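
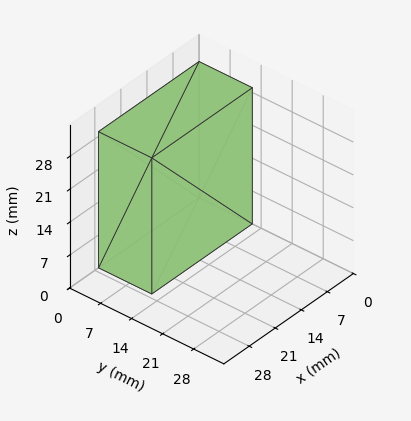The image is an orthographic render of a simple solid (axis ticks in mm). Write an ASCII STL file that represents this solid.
Reading the render: the shape is a rectangular box, roughly 27 × 12 mm footprint and 29 mm tall (dimensions read to the nearest mm from the axis ticks). For the STL, each face is triangulated and given an outward normal.

solid part
  facet normal 0.0000 0.0000 -1.0000
    outer loop
      vertex 27.000 12.000 0.000
      vertex 27.000 0.000 0.000
      vertex 0.000 0.000 0.000
    endloop
  endfacet
  facet normal 0.0000 0.0000 -1.0000
    outer loop
      vertex 0.000 12.000 0.000
      vertex 27.000 12.000 0.000
      vertex 0.000 0.000 0.000
    endloop
  endfacet
  facet normal 0.0000 0.0000 1.0000
    outer loop
      vertex 0.000 0.000 29.000
      vertex 27.000 0.000 29.000
      vertex 27.000 12.000 29.000
    endloop
  endfacet
  facet normal 0.0000 0.0000 1.0000
    outer loop
      vertex 0.000 0.000 29.000
      vertex 27.000 12.000 29.000
      vertex 0.000 12.000 29.000
    endloop
  endfacet
  facet normal 0.0000 -1.0000 0.0000
    outer loop
      vertex 0.000 0.000 0.000
      vertex 27.000 0.000 0.000
      vertex 27.000 0.000 29.000
    endloop
  endfacet
  facet normal 0.0000 -1.0000 0.0000
    outer loop
      vertex 0.000 0.000 0.000
      vertex 27.000 0.000 29.000
      vertex 0.000 0.000 29.000
    endloop
  endfacet
  facet normal 0.0000 1.0000 0.0000
    outer loop
      vertex 27.000 12.000 29.000
      vertex 27.000 12.000 0.000
      vertex 0.000 12.000 0.000
    endloop
  endfacet
  facet normal 0.0000 1.0000 0.0000
    outer loop
      vertex 0.000 12.000 29.000
      vertex 27.000 12.000 29.000
      vertex 0.000 12.000 0.000
    endloop
  endfacet
  facet normal -1.0000 0.0000 0.0000
    outer loop
      vertex 0.000 12.000 29.000
      vertex 0.000 12.000 0.000
      vertex 0.000 0.000 0.000
    endloop
  endfacet
  facet normal -1.0000 0.0000 0.0000
    outer loop
      vertex 0.000 0.000 29.000
      vertex 0.000 12.000 29.000
      vertex 0.000 0.000 0.000
    endloop
  endfacet
  facet normal 1.0000 0.0000 0.0000
    outer loop
      vertex 27.000 0.000 0.000
      vertex 27.000 12.000 0.000
      vertex 27.000 12.000 29.000
    endloop
  endfacet
  facet normal 1.0000 0.0000 0.0000
    outer loop
      vertex 27.000 0.000 0.000
      vertex 27.000 12.000 29.000
      vertex 27.000 0.000 29.000
    endloop
  endfacet
endsolid part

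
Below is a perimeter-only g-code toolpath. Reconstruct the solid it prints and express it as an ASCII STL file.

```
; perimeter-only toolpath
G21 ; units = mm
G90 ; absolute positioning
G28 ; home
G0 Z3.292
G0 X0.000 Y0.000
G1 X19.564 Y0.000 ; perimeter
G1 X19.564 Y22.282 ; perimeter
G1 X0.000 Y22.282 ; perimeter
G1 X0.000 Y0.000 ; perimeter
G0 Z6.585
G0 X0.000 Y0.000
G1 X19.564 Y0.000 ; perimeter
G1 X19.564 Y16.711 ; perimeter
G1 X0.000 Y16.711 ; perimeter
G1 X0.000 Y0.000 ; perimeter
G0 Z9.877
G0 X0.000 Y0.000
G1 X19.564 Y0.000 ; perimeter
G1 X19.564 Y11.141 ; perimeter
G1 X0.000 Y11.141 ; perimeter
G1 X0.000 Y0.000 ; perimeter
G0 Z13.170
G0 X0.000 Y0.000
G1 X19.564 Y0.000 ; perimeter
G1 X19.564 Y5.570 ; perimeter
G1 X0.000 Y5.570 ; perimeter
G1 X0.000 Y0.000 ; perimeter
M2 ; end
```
solid part
  facet normal 0.0000 0.0000 -1.0000
    outer loop
      vertex 19.564 27.852 0.000
      vertex 19.564 0.000 0.000
      vertex 0.000 0.000 0.000
    endloop
  endfacet
  facet normal 0.0000 0.0000 -1.0000
    outer loop
      vertex 0.000 27.852 0.000
      vertex 19.564 27.852 0.000
      vertex 0.000 0.000 0.000
    endloop
  endfacet
  facet normal 0.0000 -1.0000 0.0000
    outer loop
      vertex 0.000 0.000 0.000
      vertex 19.564 0.000 0.000
      vertex 19.564 0.000 16.462
    endloop
  endfacet
  facet normal 0.0000 -1.0000 0.0000
    outer loop
      vertex 0.000 0.000 0.000
      vertex 19.564 0.000 16.462
      vertex 0.000 0.000 16.462
    endloop
  endfacet
  facet normal 0.0000 0.5088 0.8609
    outer loop
      vertex 0.000 0.000 16.462
      vertex 19.564 0.000 16.462
      vertex 19.564 27.852 0.000
    endloop
  endfacet
  facet normal 0.0000 0.5088 0.8609
    outer loop
      vertex 0.000 0.000 16.462
      vertex 19.564 27.852 0.000
      vertex 0.000 27.852 0.000
    endloop
  endfacet
  facet normal -1.0000 0.0000 0.0000
    outer loop
      vertex 0.000 0.000 16.462
      vertex 0.000 27.852 0.000
      vertex 0.000 0.000 0.000
    endloop
  endfacet
  facet normal 1.0000 0.0000 0.0000
    outer loop
      vertex 19.564 0.000 0.000
      vertex 19.564 27.852 0.000
      vertex 19.564 0.000 16.462
    endloop
  endfacet
endsolid part

The G0 Z moves step by Δz≈3.292 mm. The G1 loops shrink linearly with z, so the solid tapers from its base footprint up to z≈16.5. Closing with a flat bottom cap and the tapered top and triangulating gives 8 facets — a wedge (ramp): 19.6 × 27.9 mm base, rising to 16.5 mm along the y=0 edge and sloping linearly to z=0 at y=27.9.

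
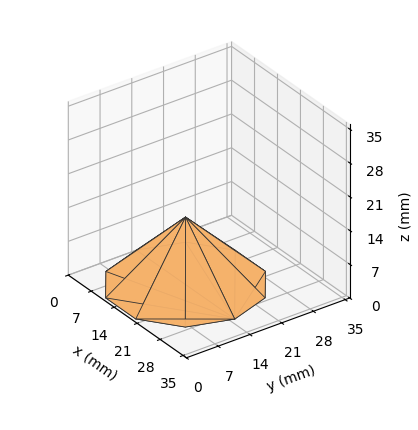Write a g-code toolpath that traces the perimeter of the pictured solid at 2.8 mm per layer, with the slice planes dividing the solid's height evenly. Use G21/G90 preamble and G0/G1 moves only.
Reading the render: the shape is a regular 10-sided pyramid, base circumscribed radius ≈ 15 mm, apex at z ≈ 14 mm (dimensions read to the nearest mm from the axis ticks). For the g-code, the solid's height is divided into equal slices at the stated Δz and each level perimeter traced with G1 moves after a G0 lift.

; perimeter-only toolpath
G21 ; units = mm
G90 ; absolute positioning
G28 ; home
; layer 1
G0 Z2.8
G0 X27.0 Y15.0
G1 X24.7 Y22.0
G1 X18.7 Y26.4
G1 X11.3 Y26.4
G1 X5.3 Y22.0
G1 X3.0 Y15.0
G1 X5.3 Y8.0
G1 X11.3 Y3.6
G1 X18.7 Y3.6
G1 X24.7 Y8.0
G1 X27.0 Y15.0
; layer 2
G0 Z5.6
G0 X24.0 Y15.0
G1 X22.3 Y20.3
G1 X17.8 Y23.6
G1 X12.2 Y23.6
G1 X7.7 Y20.3
G1 X6.0 Y15.0
G1 X7.7 Y9.7
G1 X12.2 Y6.4
G1 X17.8 Y6.4
G1 X22.3 Y9.7
G1 X24.0 Y15.0
; layer 3
G0 Z8.4
G0 X21.0 Y15.0
G1 X19.8 Y18.5
G1 X16.8 Y20.7
G1 X13.2 Y20.7
G1 X10.2 Y18.5
G1 X9.0 Y15.0
G1 X10.2 Y11.5
G1 X13.2 Y9.3
G1 X16.8 Y9.3
G1 X19.8 Y11.5
G1 X21.0 Y15.0
; layer 4
G0 Z11.2
G0 X18.0 Y15.0
G1 X17.4 Y16.8
G1 X15.9 Y17.9
G1 X14.1 Y17.9
G1 X12.6 Y16.8
G1 X12.0 Y15.0
G1 X12.6 Y13.2
G1 X14.1 Y12.1
G1 X15.9 Y12.1
G1 X17.4 Y13.2
G1 X18.0 Y15.0
M2 ; end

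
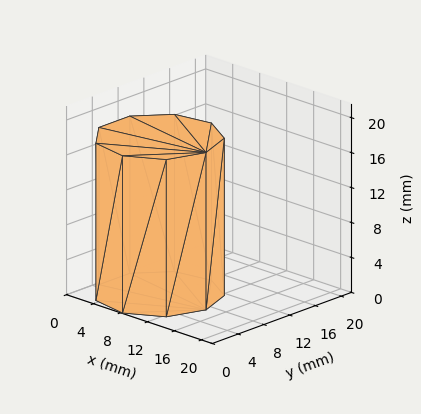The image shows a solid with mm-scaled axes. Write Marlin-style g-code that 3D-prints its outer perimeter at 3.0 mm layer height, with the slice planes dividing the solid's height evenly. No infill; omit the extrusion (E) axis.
Reading the render: the shape is a regular 9-sided prism (a cylinder approximated with 9 flat sides), circumscribed radius ≈ 7 mm, height ≈ 18 mm (dimensions read to the nearest mm from the axis ticks). For the g-code, the solid's height is divided into equal slices at the stated Δz and each level perimeter traced with G1 moves after a G0 lift.

; perimeter-only toolpath
G21 ; units = mm
G90 ; absolute positioning
G28 ; home
; layer 1
G0 Z3.0
G0 X14.0 Y7.0
G1 X12.4 Y11.5
G1 X8.2 Y13.9
G1 X3.5 Y13.1
G1 X0.4 Y9.4
G1 X0.4 Y4.6
G1 X3.5 Y0.9
G1 X8.2 Y0.1
G1 X12.4 Y2.5
G1 X14.0 Y7.0
; layer 2
G0 Z6.0
G0 X14.0 Y7.0
G1 X12.4 Y11.5
G1 X8.2 Y13.9
G1 X3.5 Y13.1
G1 X0.4 Y9.4
G1 X0.4 Y4.6
G1 X3.5 Y0.9
G1 X8.2 Y0.1
G1 X12.4 Y2.5
G1 X14.0 Y7.0
; layer 3
G0 Z9.0
G0 X14.0 Y7.0
G1 X12.4 Y11.5
G1 X8.2 Y13.9
G1 X3.5 Y13.1
G1 X0.4 Y9.4
G1 X0.4 Y4.6
G1 X3.5 Y0.9
G1 X8.2 Y0.1
G1 X12.4 Y2.5
G1 X14.0 Y7.0
; layer 4
G0 Z12.0
G0 X14.0 Y7.0
G1 X12.4 Y11.5
G1 X8.2 Y13.9
G1 X3.5 Y13.1
G1 X0.4 Y9.4
G1 X0.4 Y4.6
G1 X3.5 Y0.9
G1 X8.2 Y0.1
G1 X12.4 Y2.5
G1 X14.0 Y7.0
; layer 5
G0 Z15.0
G0 X14.0 Y7.0
G1 X12.4 Y11.5
G1 X8.2 Y13.9
G1 X3.5 Y13.1
G1 X0.4 Y9.4
G1 X0.4 Y4.6
G1 X3.5 Y0.9
G1 X8.2 Y0.1
G1 X12.4 Y2.5
G1 X14.0 Y7.0
; layer 6
G0 Z18.0
G0 X14.0 Y7.0
G1 X12.4 Y11.5
G1 X8.2 Y13.9
G1 X3.5 Y13.1
G1 X0.4 Y9.4
G1 X0.4 Y4.6
G1 X3.5 Y0.9
G1 X8.2 Y0.1
G1 X12.4 Y2.5
G1 X14.0 Y7.0
M2 ; end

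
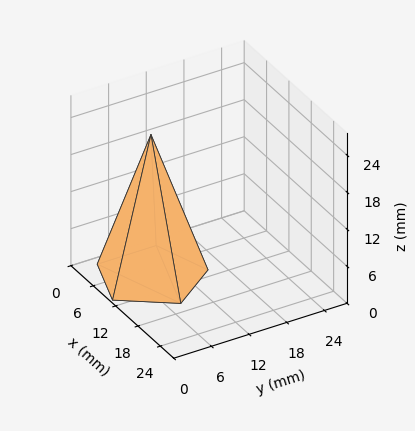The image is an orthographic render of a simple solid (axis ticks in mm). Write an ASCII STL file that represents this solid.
Reading the render: the shape is a regular 5-sided pyramid, base circumscribed radius ≈ 8 mm, apex at z ≈ 23 mm (dimensions read to the nearest mm from the axis ticks). For the STL, each face is triangulated and given an outward normal.

solid part
  facet normal 0.0000 0.0000 -1.0000
    outer loop
      vertex 1.5 12.7 0.0
      vertex 10.5 15.6 0.0
      vertex 16.0 8.0 0.0
    endloop
  endfacet
  facet normal 0.0000 0.0000 -1.0000
    outer loop
      vertex 1.5 3.3 0.0
      vertex 1.5 12.7 0.0
      vertex 16.0 8.0 0.0
    endloop
  endfacet
  facet normal 0.0000 0.0000 -1.0000
    outer loop
      vertex 10.5 0.4 0.0
      vertex 1.5 3.3 0.0
      vertex 16.0 8.0 0.0
    endloop
  endfacet
  facet normal 0.7798 0.5643 0.2712
    outer loop
      vertex 16.0 8.0 0.0
      vertex 10.5 15.6 0.0
      vertex 8.0 8.0 23.0
    endloop
  endfacet
  facet normal -0.2952 0.9163 0.2707
    outer loop
      vertex 10.5 15.6 0.0
      vertex 1.5 12.7 0.0
      vertex 8.0 8.0 23.0
    endloop
  endfacet
  facet normal -0.9623 0.0000 0.2720
    outer loop
      vertex 1.5 12.7 0.0
      vertex 1.5 3.3 0.0
      vertex 8.0 8.0 23.0
    endloop
  endfacet
  facet normal -0.2952 -0.9163 0.2707
    outer loop
      vertex 1.5 3.3 0.0
      vertex 10.5 0.4 0.0
      vertex 8.0 8.0 23.0
    endloop
  endfacet
  facet normal 0.7798 -0.5643 0.2712
    outer loop
      vertex 10.5 0.4 0.0
      vertex 16.0 8.0 0.0
      vertex 8.0 8.0 23.0
    endloop
  endfacet
endsolid part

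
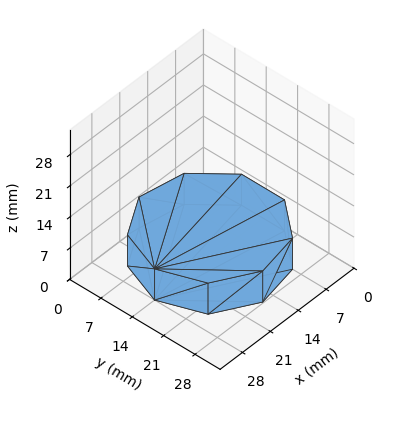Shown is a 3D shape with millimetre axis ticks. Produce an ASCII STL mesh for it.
Reading the render: the shape is a regular 9-sided prism (a cylinder approximated with 9 flat sides), circumscribed radius ≈ 14 mm, height ≈ 7 mm (dimensions read to the nearest mm from the axis ticks). For the STL, each face is triangulated and given an outward normal.

solid part
  facet normal 0.0000 0.0000 -1.0000
    outer loop
      vertex 16.4 27.8 0.0
      vertex 24.7 23.0 0.0
      vertex 28.0 14.0 0.0
    endloop
  endfacet
  facet normal 0.0000 0.0000 -1.0000
    outer loop
      vertex 7.0 26.1 0.0
      vertex 16.4 27.8 0.0
      vertex 28.0 14.0 0.0
    endloop
  endfacet
  facet normal 0.0000 0.0000 -1.0000
    outer loop
      vertex 0.8 18.8 0.0
      vertex 7.0 26.1 0.0
      vertex 28.0 14.0 0.0
    endloop
  endfacet
  facet normal 0.0000 0.0000 -1.0000
    outer loop
      vertex 0.8 9.2 0.0
      vertex 0.8 18.8 0.0
      vertex 28.0 14.0 0.0
    endloop
  endfacet
  facet normal 0.0000 0.0000 -1.0000
    outer loop
      vertex 7.0 1.9 0.0
      vertex 0.8 9.2 0.0
      vertex 28.0 14.0 0.0
    endloop
  endfacet
  facet normal 0.0000 0.0000 -1.0000
    outer loop
      vertex 16.4 0.2 0.0
      vertex 7.0 1.9 0.0
      vertex 28.0 14.0 0.0
    endloop
  endfacet
  facet normal 0.0000 0.0000 -1.0000
    outer loop
      vertex 24.7 5.0 0.0
      vertex 16.4 0.2 0.0
      vertex 28.0 14.0 0.0
    endloop
  endfacet
  facet normal 0.0000 0.0000 1.0000
    outer loop
      vertex 28.0 14.0 7.0
      vertex 24.7 23.0 7.0
      vertex 16.4 27.8 7.0
    endloop
  endfacet
  facet normal 0.0000 0.0000 1.0000
    outer loop
      vertex 28.0 14.0 7.0
      vertex 16.4 27.8 7.0
      vertex 7.0 26.1 7.0
    endloop
  endfacet
  facet normal 0.0000 0.0000 1.0000
    outer loop
      vertex 28.0 14.0 7.0
      vertex 7.0 26.1 7.0
      vertex 0.8 18.8 7.0
    endloop
  endfacet
  facet normal 0.0000 0.0000 1.0000
    outer loop
      vertex 28.0 14.0 7.0
      vertex 0.8 18.8 7.0
      vertex 0.8 9.2 7.0
    endloop
  endfacet
  facet normal 0.0000 0.0000 1.0000
    outer loop
      vertex 28.0 14.0 7.0
      vertex 0.8 9.2 7.0
      vertex 7.0 1.9 7.0
    endloop
  endfacet
  facet normal 0.0000 0.0000 1.0000
    outer loop
      vertex 28.0 14.0 7.0
      vertex 7.0 1.9 7.0
      vertex 16.4 0.2 7.0
    endloop
  endfacet
  facet normal 0.0000 0.0000 1.0000
    outer loop
      vertex 28.0 14.0 7.0
      vertex 16.4 0.2 7.0
      vertex 24.7 5.0 7.0
    endloop
  endfacet
  facet normal 0.9389 0.3443 0.0000
    outer loop
      vertex 28.0 14.0 0.0
      vertex 24.7 23.0 0.0
      vertex 24.7 23.0 7.0
    endloop
  endfacet
  facet normal 0.9389 0.3443 0.0000
    outer loop
      vertex 28.0 14.0 0.0
      vertex 24.7 23.0 7.0
      vertex 28.0 14.0 7.0
    endloop
  endfacet
  facet normal 0.5006 0.8657 0.0000
    outer loop
      vertex 24.7 23.0 0.0
      vertex 16.4 27.8 0.0
      vertex 16.4 27.8 7.0
    endloop
  endfacet
  facet normal 0.5006 0.8657 0.0000
    outer loop
      vertex 24.7 23.0 0.0
      vertex 16.4 27.8 7.0
      vertex 24.7 23.0 7.0
    endloop
  endfacet
  facet normal -0.1780 0.9840 0.0000
    outer loop
      vertex 16.4 27.8 0.0
      vertex 7.0 26.1 0.0
      vertex 7.0 26.1 7.0
    endloop
  endfacet
  facet normal -0.1780 0.9840 0.0000
    outer loop
      vertex 16.4 27.8 0.0
      vertex 7.0 26.1 7.0
      vertex 16.4 27.8 7.0
    endloop
  endfacet
  facet normal -0.7622 0.6473 0.0000
    outer loop
      vertex 7.0 26.1 0.0
      vertex 0.8 18.8 0.0
      vertex 0.8 18.8 7.0
    endloop
  endfacet
  facet normal -0.7622 0.6473 0.0000
    outer loop
      vertex 7.0 26.1 0.0
      vertex 0.8 18.8 7.0
      vertex 7.0 26.1 7.0
    endloop
  endfacet
  facet normal -1.0000 0.0000 0.0000
    outer loop
      vertex 0.8 18.8 0.0
      vertex 0.8 9.2 0.0
      vertex 0.8 9.2 7.0
    endloop
  endfacet
  facet normal -1.0000 0.0000 0.0000
    outer loop
      vertex 0.8 18.8 0.0
      vertex 0.8 9.2 7.0
      vertex 0.8 18.8 7.0
    endloop
  endfacet
  facet normal -0.7622 -0.6473 0.0000
    outer loop
      vertex 0.8 9.2 0.0
      vertex 7.0 1.9 0.0
      vertex 7.0 1.9 7.0
    endloop
  endfacet
  facet normal -0.7622 -0.6473 0.0000
    outer loop
      vertex 0.8 9.2 0.0
      vertex 7.0 1.9 7.0
      vertex 0.8 9.2 7.0
    endloop
  endfacet
  facet normal -0.1780 -0.9840 0.0000
    outer loop
      vertex 7.0 1.9 0.0
      vertex 16.4 0.2 0.0
      vertex 16.4 0.2 7.0
    endloop
  endfacet
  facet normal -0.1780 -0.9840 0.0000
    outer loop
      vertex 7.0 1.9 0.0
      vertex 16.4 0.2 7.0
      vertex 7.0 1.9 7.0
    endloop
  endfacet
  facet normal 0.5006 -0.8657 0.0000
    outer loop
      vertex 16.4 0.2 0.0
      vertex 24.7 5.0 0.0
      vertex 24.7 5.0 7.0
    endloop
  endfacet
  facet normal 0.5006 -0.8657 0.0000
    outer loop
      vertex 16.4 0.2 0.0
      vertex 24.7 5.0 7.0
      vertex 16.4 0.2 7.0
    endloop
  endfacet
  facet normal 0.9389 -0.3443 0.0000
    outer loop
      vertex 24.7 5.0 0.0
      vertex 28.0 14.0 0.0
      vertex 28.0 14.0 7.0
    endloop
  endfacet
  facet normal 0.9389 -0.3443 0.0000
    outer loop
      vertex 24.7 5.0 0.0
      vertex 28.0 14.0 7.0
      vertex 24.7 5.0 7.0
    endloop
  endfacet
endsolid part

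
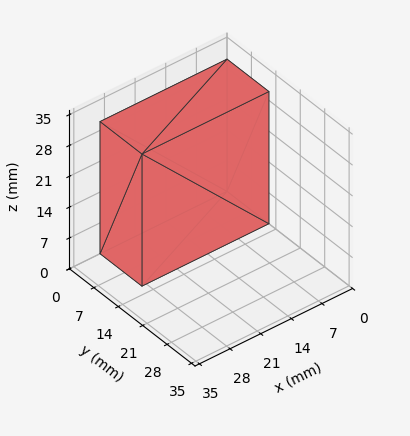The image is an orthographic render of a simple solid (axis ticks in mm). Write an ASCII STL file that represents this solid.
Reading the render: the shape is a rectangular box, roughly 29 × 12 mm footprint and 30 mm tall (dimensions read to the nearest mm from the axis ticks). For the STL, each face is triangulated and given an outward normal.

solid part
  facet normal 0.0000 0.0000 -1.0000
    outer loop
      vertex 29.0 12.0 0.0
      vertex 29.0 0.0 0.0
      vertex 0.0 0.0 0.0
    endloop
  endfacet
  facet normal 0.0000 0.0000 -1.0000
    outer loop
      vertex 0.0 12.0 0.0
      vertex 29.0 12.0 0.0
      vertex 0.0 0.0 0.0
    endloop
  endfacet
  facet normal 0.0000 0.0000 1.0000
    outer loop
      vertex 0.0 0.0 30.0
      vertex 29.0 0.0 30.0
      vertex 29.0 12.0 30.0
    endloop
  endfacet
  facet normal 0.0000 0.0000 1.0000
    outer loop
      vertex 0.0 0.0 30.0
      vertex 29.0 12.0 30.0
      vertex 0.0 12.0 30.0
    endloop
  endfacet
  facet normal 0.0000 -1.0000 0.0000
    outer loop
      vertex 0.0 0.0 0.0
      vertex 29.0 0.0 0.0
      vertex 29.0 0.0 30.0
    endloop
  endfacet
  facet normal 0.0000 -1.0000 0.0000
    outer loop
      vertex 0.0 0.0 0.0
      vertex 29.0 0.0 30.0
      vertex 0.0 0.0 30.0
    endloop
  endfacet
  facet normal 0.0000 1.0000 0.0000
    outer loop
      vertex 29.0 12.0 30.0
      vertex 29.0 12.0 0.0
      vertex 0.0 12.0 0.0
    endloop
  endfacet
  facet normal 0.0000 1.0000 0.0000
    outer loop
      vertex 0.0 12.0 30.0
      vertex 29.0 12.0 30.0
      vertex 0.0 12.0 0.0
    endloop
  endfacet
  facet normal -1.0000 0.0000 0.0000
    outer loop
      vertex 0.0 12.0 30.0
      vertex 0.0 12.0 0.0
      vertex 0.0 0.0 0.0
    endloop
  endfacet
  facet normal -1.0000 0.0000 0.0000
    outer loop
      vertex 0.0 0.0 30.0
      vertex 0.0 12.0 30.0
      vertex 0.0 0.0 0.0
    endloop
  endfacet
  facet normal 1.0000 0.0000 0.0000
    outer loop
      vertex 29.0 0.0 0.0
      vertex 29.0 12.0 0.0
      vertex 29.0 12.0 30.0
    endloop
  endfacet
  facet normal 1.0000 0.0000 0.0000
    outer loop
      vertex 29.0 0.0 0.0
      vertex 29.0 12.0 30.0
      vertex 29.0 0.0 30.0
    endloop
  endfacet
endsolid part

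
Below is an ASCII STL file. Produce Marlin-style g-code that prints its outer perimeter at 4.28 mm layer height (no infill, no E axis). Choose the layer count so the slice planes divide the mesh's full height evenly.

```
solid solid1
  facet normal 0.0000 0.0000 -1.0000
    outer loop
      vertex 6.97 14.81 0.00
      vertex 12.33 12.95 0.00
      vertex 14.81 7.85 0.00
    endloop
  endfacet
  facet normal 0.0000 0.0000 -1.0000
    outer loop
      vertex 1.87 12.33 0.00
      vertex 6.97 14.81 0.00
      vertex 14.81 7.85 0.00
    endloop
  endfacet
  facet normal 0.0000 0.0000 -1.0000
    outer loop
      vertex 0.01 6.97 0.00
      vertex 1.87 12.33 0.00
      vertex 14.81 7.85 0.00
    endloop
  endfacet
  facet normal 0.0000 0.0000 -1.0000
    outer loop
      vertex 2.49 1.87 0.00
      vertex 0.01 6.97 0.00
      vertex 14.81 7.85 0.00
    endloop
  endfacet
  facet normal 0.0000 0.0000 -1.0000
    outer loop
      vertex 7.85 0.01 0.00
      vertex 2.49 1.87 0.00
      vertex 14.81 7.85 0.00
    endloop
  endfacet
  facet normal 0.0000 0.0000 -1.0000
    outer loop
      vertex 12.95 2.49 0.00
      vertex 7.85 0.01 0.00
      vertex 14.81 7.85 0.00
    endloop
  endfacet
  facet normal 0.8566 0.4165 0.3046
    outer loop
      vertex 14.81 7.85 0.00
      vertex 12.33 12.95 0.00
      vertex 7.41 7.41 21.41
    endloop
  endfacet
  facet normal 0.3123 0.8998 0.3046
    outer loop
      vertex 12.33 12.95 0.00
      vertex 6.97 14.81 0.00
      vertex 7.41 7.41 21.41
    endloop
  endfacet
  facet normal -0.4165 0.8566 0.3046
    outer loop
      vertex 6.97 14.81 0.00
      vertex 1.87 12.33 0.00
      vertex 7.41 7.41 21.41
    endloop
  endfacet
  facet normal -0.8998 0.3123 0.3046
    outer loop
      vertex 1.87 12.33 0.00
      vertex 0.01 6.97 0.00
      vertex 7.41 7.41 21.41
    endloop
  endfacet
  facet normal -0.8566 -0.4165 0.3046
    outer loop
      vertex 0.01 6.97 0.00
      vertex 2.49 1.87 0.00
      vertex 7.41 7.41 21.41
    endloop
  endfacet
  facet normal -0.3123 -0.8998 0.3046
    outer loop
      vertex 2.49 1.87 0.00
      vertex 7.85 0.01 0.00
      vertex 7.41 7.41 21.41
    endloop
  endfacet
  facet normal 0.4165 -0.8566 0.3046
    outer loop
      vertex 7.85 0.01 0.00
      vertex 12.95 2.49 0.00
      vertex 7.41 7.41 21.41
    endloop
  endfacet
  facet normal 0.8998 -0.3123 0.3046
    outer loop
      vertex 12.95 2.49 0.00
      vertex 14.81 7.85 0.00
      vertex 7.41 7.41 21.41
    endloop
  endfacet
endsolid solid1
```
; perimeter-only toolpath
G21 ; units = mm
G90 ; absolute positioning
G28 ; home
; layer 1
G0 Z4.28
G0 X13.33 Y7.76
G1 X11.35 Y11.84
G1 X7.06 Y13.33
G1 X2.98 Y11.35
G1 X1.49 Y7.06
G1 X3.47 Y2.98
G1 X7.76 Y1.49
G1 X11.84 Y3.47
G1 X13.33 Y7.76
; layer 2
G0 Z8.56
G0 X11.85 Y7.67
G1 X10.36 Y10.73
G1 X7.15 Y11.85
G1 X4.09 Y10.36
G1 X2.97 Y7.15
G1 X4.46 Y4.09
G1 X7.67 Y2.97
G1 X10.73 Y4.46
G1 X11.85 Y7.67
; layer 3
G0 Z12.85
G0 X10.37 Y7.59
G1 X9.38 Y9.63
G1 X7.23 Y10.37
G1 X5.19 Y9.38
G1 X4.45 Y7.23
G1 X5.44 Y5.19
G1 X7.59 Y4.45
G1 X9.63 Y5.44
G1 X10.37 Y7.59
; layer 4
G0 Z17.13
G0 X8.89 Y7.50
G1 X8.39 Y8.52
G1 X7.32 Y8.89
G1 X6.30 Y8.39
G1 X5.93 Y7.32
G1 X6.43 Y6.30
G1 X7.50 Y5.93
G1 X8.52 Y6.43
G1 X8.89 Y7.50
M2 ; end

The solid is a regular 8-sided pyramid, base circumscribed radius ≈ 7.41 mm, apex at z ≈ 21.4 mm. Slicing at Δz = 4.28 mm — 5 equal slices spanning the solid's height, so layer i sits at z = i·h/5 — gives 4 non-empty perimeters. Each is a 8-segment closed polygon; G0 lifts to the layer z and rapids to the start vertex, then G1 traces the edges. The cross-section shrinks linearly with z (the slice at the apex is degenerate and omitted).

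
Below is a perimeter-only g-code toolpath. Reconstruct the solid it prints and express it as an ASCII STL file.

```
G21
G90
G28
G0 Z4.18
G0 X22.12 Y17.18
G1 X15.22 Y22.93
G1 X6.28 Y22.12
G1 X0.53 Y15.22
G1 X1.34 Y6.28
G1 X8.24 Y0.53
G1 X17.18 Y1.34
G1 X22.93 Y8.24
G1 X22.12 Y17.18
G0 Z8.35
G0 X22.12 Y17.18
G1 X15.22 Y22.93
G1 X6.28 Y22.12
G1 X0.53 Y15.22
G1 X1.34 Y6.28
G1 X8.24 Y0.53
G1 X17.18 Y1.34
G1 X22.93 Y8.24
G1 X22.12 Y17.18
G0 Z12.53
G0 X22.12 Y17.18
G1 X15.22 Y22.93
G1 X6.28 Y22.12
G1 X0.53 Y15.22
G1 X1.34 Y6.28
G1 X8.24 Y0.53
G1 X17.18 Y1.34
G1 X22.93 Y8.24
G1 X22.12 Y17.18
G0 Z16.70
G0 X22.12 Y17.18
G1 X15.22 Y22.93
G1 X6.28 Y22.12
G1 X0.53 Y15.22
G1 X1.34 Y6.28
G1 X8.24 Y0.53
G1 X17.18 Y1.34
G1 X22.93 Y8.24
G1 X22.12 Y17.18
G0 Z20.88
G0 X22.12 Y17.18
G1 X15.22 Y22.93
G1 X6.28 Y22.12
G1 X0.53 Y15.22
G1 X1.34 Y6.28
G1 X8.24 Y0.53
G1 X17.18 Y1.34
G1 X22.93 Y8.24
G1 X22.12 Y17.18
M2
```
solid part
  facet normal 0.0000 0.0000 -1.0000
    outer loop
      vertex 6.28 22.12 0.00
      vertex 15.22 22.93 0.00
      vertex 22.12 17.18 0.00
    endloop
  endfacet
  facet normal 0.0000 0.0000 -1.0000
    outer loop
      vertex 0.53 15.22 0.00
      vertex 6.28 22.12 0.00
      vertex 22.12 17.18 0.00
    endloop
  endfacet
  facet normal 0.0000 0.0000 -1.0000
    outer loop
      vertex 1.34 6.28 0.00
      vertex 0.53 15.22 0.00
      vertex 22.12 17.18 0.00
    endloop
  endfacet
  facet normal 0.0000 0.0000 -1.0000
    outer loop
      vertex 8.24 0.53 0.00
      vertex 1.34 6.28 0.00
      vertex 22.12 17.18 0.00
    endloop
  endfacet
  facet normal 0.0000 0.0000 -1.0000
    outer loop
      vertex 17.18 1.34 0.00
      vertex 8.24 0.53 0.00
      vertex 22.12 17.18 0.00
    endloop
  endfacet
  facet normal 0.0000 0.0000 -1.0000
    outer loop
      vertex 22.93 8.24 0.00
      vertex 17.18 1.34 0.00
      vertex 22.12 17.18 0.00
    endloop
  endfacet
  facet normal 0.0000 0.0000 1.0000
    outer loop
      vertex 22.12 17.18 20.88
      vertex 15.22 22.93 20.88
      vertex 6.28 22.12 20.88
    endloop
  endfacet
  facet normal 0.0000 0.0000 1.0000
    outer loop
      vertex 22.12 17.18 20.88
      vertex 6.28 22.12 20.88
      vertex 0.53 15.22 20.88
    endloop
  endfacet
  facet normal 0.0000 0.0000 1.0000
    outer loop
      vertex 22.12 17.18 20.88
      vertex 0.53 15.22 20.88
      vertex 1.34 6.28 20.88
    endloop
  endfacet
  facet normal 0.0000 0.0000 1.0000
    outer loop
      vertex 22.12 17.18 20.88
      vertex 1.34 6.28 20.88
      vertex 8.24 0.53 20.88
    endloop
  endfacet
  facet normal 0.0000 0.0000 1.0000
    outer loop
      vertex 22.12 17.18 20.88
      vertex 8.24 0.53 20.88
      vertex 17.18 1.34 20.88
    endloop
  endfacet
  facet normal 0.0000 0.0000 1.0000
    outer loop
      vertex 22.12 17.18 20.88
      vertex 17.18 1.34 20.88
      vertex 22.93 8.24 20.88
    endloop
  endfacet
  facet normal 0.6402 0.7682 0.0000
    outer loop
      vertex 22.12 17.18 0.00
      vertex 15.22 22.93 0.00
      vertex 15.22 22.93 20.88
    endloop
  endfacet
  facet normal 0.6402 0.7682 0.0000
    outer loop
      vertex 22.12 17.18 0.00
      vertex 15.22 22.93 20.88
      vertex 22.12 17.18 20.88
    endloop
  endfacet
  facet normal -0.0902 0.9959 0.0000
    outer loop
      vertex 15.22 22.93 0.00
      vertex 6.28 22.12 0.00
      vertex 6.28 22.12 20.88
    endloop
  endfacet
  facet normal -0.0902 0.9959 0.0000
    outer loop
      vertex 15.22 22.93 0.00
      vertex 6.28 22.12 20.88
      vertex 15.22 22.93 20.88
    endloop
  endfacet
  facet normal -0.7682 0.6402 0.0000
    outer loop
      vertex 6.28 22.12 0.00
      vertex 0.53 15.22 0.00
      vertex 0.53 15.22 20.88
    endloop
  endfacet
  facet normal -0.7682 0.6402 0.0000
    outer loop
      vertex 6.28 22.12 0.00
      vertex 0.53 15.22 20.88
      vertex 6.28 22.12 20.88
    endloop
  endfacet
  facet normal -0.9959 -0.0902 0.0000
    outer loop
      vertex 0.53 15.22 0.00
      vertex 1.34 6.28 0.00
      vertex 1.34 6.28 20.88
    endloop
  endfacet
  facet normal -0.9959 -0.0902 0.0000
    outer loop
      vertex 0.53 15.22 0.00
      vertex 1.34 6.28 20.88
      vertex 0.53 15.22 20.88
    endloop
  endfacet
  facet normal -0.6402 -0.7682 0.0000
    outer loop
      vertex 1.34 6.28 0.00
      vertex 8.24 0.53 0.00
      vertex 8.24 0.53 20.88
    endloop
  endfacet
  facet normal -0.6402 -0.7682 0.0000
    outer loop
      vertex 1.34 6.28 0.00
      vertex 8.24 0.53 20.88
      vertex 1.34 6.28 20.88
    endloop
  endfacet
  facet normal 0.0902 -0.9959 0.0000
    outer loop
      vertex 8.24 0.53 0.00
      vertex 17.18 1.34 0.00
      vertex 17.18 1.34 20.88
    endloop
  endfacet
  facet normal 0.0902 -0.9959 0.0000
    outer loop
      vertex 8.24 0.53 0.00
      vertex 17.18 1.34 20.88
      vertex 8.24 0.53 20.88
    endloop
  endfacet
  facet normal 0.7682 -0.6402 0.0000
    outer loop
      vertex 17.18 1.34 0.00
      vertex 22.93 8.24 0.00
      vertex 22.93 8.24 20.88
    endloop
  endfacet
  facet normal 0.7682 -0.6402 0.0000
    outer loop
      vertex 17.18 1.34 0.00
      vertex 22.93 8.24 20.88
      vertex 17.18 1.34 20.88
    endloop
  endfacet
  facet normal 0.9959 0.0902 0.0000
    outer loop
      vertex 22.93 8.24 0.00
      vertex 22.12 17.18 0.00
      vertex 22.12 17.18 20.88
    endloop
  endfacet
  facet normal 0.9959 0.0902 0.0000
    outer loop
      vertex 22.93 8.24 0.00
      vertex 22.12 17.18 20.88
      vertex 22.93 8.24 20.88
    endloop
  endfacet
endsolid part

The G0 Z moves step by Δz≈4.18 mm. Every layer's G1 loop is the same polygon, so the solid is a straight extrusion of it from z=0 to z≈20.9. Closing with flat bottom and top caps and triangulating gives 28 facets — a regular 8-sided prism (a cylinder approximated with 8 flat sides), circumscribed radius ≈ 11.7 mm, height ≈ 20.9 mm.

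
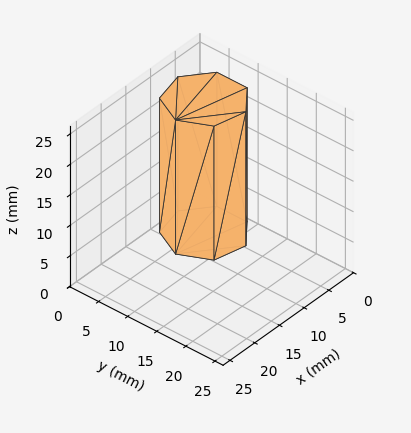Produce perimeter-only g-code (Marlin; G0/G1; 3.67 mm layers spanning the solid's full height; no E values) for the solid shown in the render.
Reading the render: the shape is a regular 7-sided prism (a cylinder approximated with 7 flat sides), circumscribed radius ≈ 6 mm, height ≈ 22 mm (dimensions read to the nearest mm from the axis ticks). For the g-code, the solid's height is divided into equal slices at the stated Δz and each level perimeter traced with G1 moves after a G0 lift.

; perimeter-only toolpath
G21 ; units = mm
G90 ; absolute positioning
G28 ; home
; layer 1
G0 Z3.67
G0 X12.00 Y6.00
G1 X9.74 Y10.69
G1 X4.66 Y11.85
G1 X0.59 Y8.60
G1 X0.59 Y3.40
G1 X4.66 Y0.15
G1 X9.74 Y1.31
G1 X12.00 Y6.00
; layer 2
G0 Z7.33
G0 X12.00 Y6.00
G1 X9.74 Y10.69
G1 X4.66 Y11.85
G1 X0.59 Y8.60
G1 X0.59 Y3.40
G1 X4.66 Y0.15
G1 X9.74 Y1.31
G1 X12.00 Y6.00
; layer 3
G0 Z11.00
G0 X12.00 Y6.00
G1 X9.74 Y10.69
G1 X4.66 Y11.85
G1 X0.59 Y8.60
G1 X0.59 Y3.40
G1 X4.66 Y0.15
G1 X9.74 Y1.31
G1 X12.00 Y6.00
; layer 4
G0 Z14.67
G0 X12.00 Y6.00
G1 X9.74 Y10.69
G1 X4.66 Y11.85
G1 X0.59 Y8.60
G1 X0.59 Y3.40
G1 X4.66 Y0.15
G1 X9.74 Y1.31
G1 X12.00 Y6.00
; layer 5
G0 Z18.33
G0 X12.00 Y6.00
G1 X9.74 Y10.69
G1 X4.66 Y11.85
G1 X0.59 Y8.60
G1 X0.59 Y3.40
G1 X4.66 Y0.15
G1 X9.74 Y1.31
G1 X12.00 Y6.00
; layer 6
G0 Z22.00
G0 X12.00 Y6.00
G1 X9.74 Y10.69
G1 X4.66 Y11.85
G1 X0.59 Y8.60
G1 X0.59 Y3.40
G1 X4.66 Y0.15
G1 X9.74 Y1.31
G1 X12.00 Y6.00
M2 ; end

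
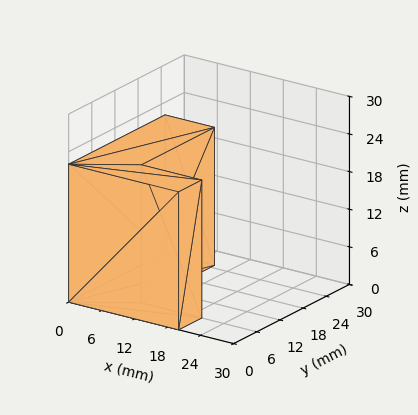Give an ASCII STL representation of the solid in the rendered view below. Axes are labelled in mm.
Reading the render: the shape is an L-shaped prism: outer 20 × 25 mm, arm thicknesses ≈ 6 mm (horizontal) and 9 mm (vertical), extruded 22 mm in z (dimensions read to the nearest mm from the axis ticks). For the STL, each face is triangulated and given an outward normal.

solid part
  facet normal 0.0000 0.0000 -1.0000
    outer loop
      vertex 20.000 6.000 0.000
      vertex 20.000 0.000 0.000
      vertex 0.000 0.000 0.000
    endloop
  endfacet
  facet normal 0.0000 0.0000 -1.0000
    outer loop
      vertex 9.000 6.000 0.000
      vertex 20.000 6.000 0.000
      vertex 0.000 0.000 0.000
    endloop
  endfacet
  facet normal 0.0000 0.0000 -1.0000
    outer loop
      vertex 9.000 25.000 0.000
      vertex 9.000 6.000 0.000
      vertex 0.000 0.000 0.000
    endloop
  endfacet
  facet normal 0.0000 0.0000 -1.0000
    outer loop
      vertex 0.000 25.000 0.000
      vertex 9.000 25.000 0.000
      vertex 0.000 0.000 0.000
    endloop
  endfacet
  facet normal 0.0000 0.0000 1.0000
    outer loop
      vertex 0.000 0.000 22.000
      vertex 20.000 0.000 22.000
      vertex 20.000 6.000 22.000
    endloop
  endfacet
  facet normal 0.0000 0.0000 1.0000
    outer loop
      vertex 0.000 0.000 22.000
      vertex 20.000 6.000 22.000
      vertex 9.000 6.000 22.000
    endloop
  endfacet
  facet normal 0.0000 0.0000 1.0000
    outer loop
      vertex 0.000 0.000 22.000
      vertex 9.000 6.000 22.000
      vertex 9.000 25.000 22.000
    endloop
  endfacet
  facet normal 0.0000 0.0000 1.0000
    outer loop
      vertex 0.000 0.000 22.000
      vertex 9.000 25.000 22.000
      vertex 0.000 25.000 22.000
    endloop
  endfacet
  facet normal 0.0000 -1.0000 0.0000
    outer loop
      vertex 0.000 0.000 0.000
      vertex 20.000 0.000 0.000
      vertex 20.000 0.000 22.000
    endloop
  endfacet
  facet normal 0.0000 -1.0000 0.0000
    outer loop
      vertex 0.000 0.000 0.000
      vertex 20.000 0.000 22.000
      vertex 0.000 0.000 22.000
    endloop
  endfacet
  facet normal 1.0000 0.0000 0.0000
    outer loop
      vertex 20.000 0.000 0.000
      vertex 20.000 6.000 0.000
      vertex 20.000 6.000 22.000
    endloop
  endfacet
  facet normal 1.0000 0.0000 0.0000
    outer loop
      vertex 20.000 0.000 0.000
      vertex 20.000 6.000 22.000
      vertex 20.000 0.000 22.000
    endloop
  endfacet
  facet normal 0.0000 1.0000 0.0000
    outer loop
      vertex 20.000 6.000 0.000
      vertex 9.000 6.000 0.000
      vertex 9.000 6.000 22.000
    endloop
  endfacet
  facet normal 0.0000 1.0000 0.0000
    outer loop
      vertex 20.000 6.000 0.000
      vertex 9.000 6.000 22.000
      vertex 20.000 6.000 22.000
    endloop
  endfacet
  facet normal 1.0000 0.0000 0.0000
    outer loop
      vertex 9.000 6.000 0.000
      vertex 9.000 25.000 0.000
      vertex 9.000 25.000 22.000
    endloop
  endfacet
  facet normal 1.0000 0.0000 0.0000
    outer loop
      vertex 9.000 6.000 0.000
      vertex 9.000 25.000 22.000
      vertex 9.000 6.000 22.000
    endloop
  endfacet
  facet normal 0.0000 1.0000 0.0000
    outer loop
      vertex 9.000 25.000 0.000
      vertex 0.000 25.000 0.000
      vertex 0.000 25.000 22.000
    endloop
  endfacet
  facet normal 0.0000 1.0000 0.0000
    outer loop
      vertex 9.000 25.000 0.000
      vertex 0.000 25.000 22.000
      vertex 9.000 25.000 22.000
    endloop
  endfacet
  facet normal -1.0000 0.0000 0.0000
    outer loop
      vertex 0.000 25.000 0.000
      vertex 0.000 0.000 0.000
      vertex 0.000 0.000 22.000
    endloop
  endfacet
  facet normal -1.0000 0.0000 0.0000
    outer loop
      vertex 0.000 25.000 0.000
      vertex 0.000 0.000 22.000
      vertex 0.000 25.000 22.000
    endloop
  endfacet
endsolid part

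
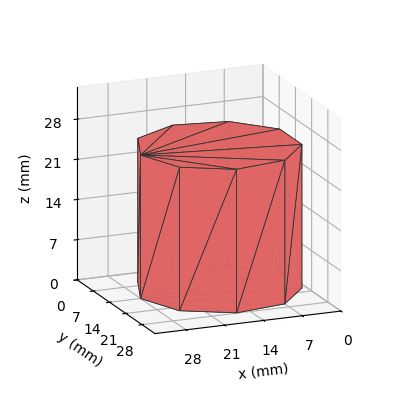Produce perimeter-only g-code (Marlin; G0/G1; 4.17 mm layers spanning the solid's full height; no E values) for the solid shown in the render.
Reading the render: the shape is a regular 9-sided prism (a cylinder approximated with 9 flat sides), circumscribed radius ≈ 14 mm, height ≈ 25 mm (dimensions read to the nearest mm from the axis ticks). For the g-code, the solid's height is divided into equal slices at the stated Δz and each level perimeter traced with G1 moves after a G0 lift.

; perimeter-only toolpath
G21 ; units = mm
G90 ; absolute positioning
G28 ; home
; layer 1
G0 Z4.17
G0 X28.00 Y14.00
G1 X24.72 Y23.00
G1 X16.43 Y27.79
G1 X7.00 Y26.12
G1 X0.84 Y18.79
G1 X0.84 Y9.21
G1 X7.00 Y1.88
G1 X16.43 Y0.21
G1 X24.72 Y5.00
G1 X28.00 Y14.00
; layer 2
G0 Z8.33
G0 X28.00 Y14.00
G1 X24.72 Y23.00
G1 X16.43 Y27.79
G1 X7.00 Y26.12
G1 X0.84 Y18.79
G1 X0.84 Y9.21
G1 X7.00 Y1.88
G1 X16.43 Y0.21
G1 X24.72 Y5.00
G1 X28.00 Y14.00
; layer 3
G0 Z12.50
G0 X28.00 Y14.00
G1 X24.72 Y23.00
G1 X16.43 Y27.79
G1 X7.00 Y26.12
G1 X0.84 Y18.79
G1 X0.84 Y9.21
G1 X7.00 Y1.88
G1 X16.43 Y0.21
G1 X24.72 Y5.00
G1 X28.00 Y14.00
; layer 4
G0 Z16.67
G0 X28.00 Y14.00
G1 X24.72 Y23.00
G1 X16.43 Y27.79
G1 X7.00 Y26.12
G1 X0.84 Y18.79
G1 X0.84 Y9.21
G1 X7.00 Y1.88
G1 X16.43 Y0.21
G1 X24.72 Y5.00
G1 X28.00 Y14.00
; layer 5
G0 Z20.83
G0 X28.00 Y14.00
G1 X24.72 Y23.00
G1 X16.43 Y27.79
G1 X7.00 Y26.12
G1 X0.84 Y18.79
G1 X0.84 Y9.21
G1 X7.00 Y1.88
G1 X16.43 Y0.21
G1 X24.72 Y5.00
G1 X28.00 Y14.00
; layer 6
G0 Z25.00
G0 X28.00 Y14.00
G1 X24.72 Y23.00
G1 X16.43 Y27.79
G1 X7.00 Y26.12
G1 X0.84 Y18.79
G1 X0.84 Y9.21
G1 X7.00 Y1.88
G1 X16.43 Y0.21
G1 X24.72 Y5.00
G1 X28.00 Y14.00
M2 ; end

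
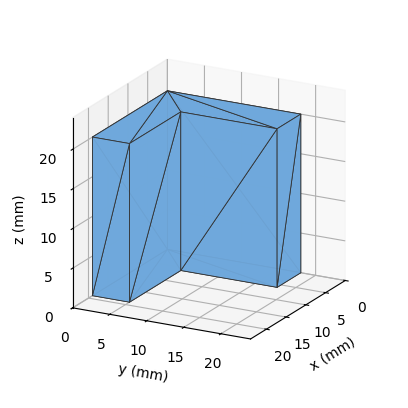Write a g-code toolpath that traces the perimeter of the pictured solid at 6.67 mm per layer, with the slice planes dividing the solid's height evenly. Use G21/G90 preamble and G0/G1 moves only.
Reading the render: the shape is an L-shaped prism: outer 19 × 18 mm, arm thicknesses ≈ 5 mm (horizontal) and 6 mm (vertical), extruded 20 mm in z (dimensions read to the nearest mm from the axis ticks). For the g-code, the solid's height is divided into equal slices at the stated Δz and each level perimeter traced with G1 moves after a G0 lift.

; perimeter-only toolpath
G21 ; units = mm
G90 ; absolute positioning
G28 ; home
; layer 1
G0 Z6.67
G0 X0.00 Y0.00
G1 X19.00 Y0.00
G1 X19.00 Y5.00
G1 X6.00 Y5.00
G1 X6.00 Y18.00
G1 X0.00 Y18.00
G1 X0.00 Y0.00
; layer 2
G0 Z13.33
G0 X0.00 Y0.00
G1 X19.00 Y0.00
G1 X19.00 Y5.00
G1 X6.00 Y5.00
G1 X6.00 Y18.00
G1 X0.00 Y18.00
G1 X0.00 Y0.00
; layer 3
G0 Z20.00
G0 X0.00 Y0.00
G1 X19.00 Y0.00
G1 X19.00 Y5.00
G1 X6.00 Y5.00
G1 X6.00 Y18.00
G1 X0.00 Y18.00
G1 X0.00 Y0.00
M2 ; end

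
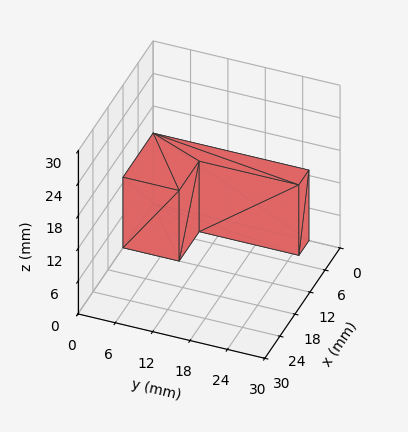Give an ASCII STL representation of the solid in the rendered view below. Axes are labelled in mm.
Reading the render: the shape is an L-shaped prism: outer 12 × 25 mm, arm thicknesses ≈ 9 mm (horizontal) and 4 mm (vertical), extruded 13 mm in z (dimensions read to the nearest mm from the axis ticks). For the STL, each face is triangulated and given an outward normal.

solid part
  facet normal 0.0000 0.0000 -1.0000
    outer loop
      vertex 12.00 9.00 0.00
      vertex 12.00 0.00 0.00
      vertex 0.00 0.00 0.00
    endloop
  endfacet
  facet normal 0.0000 0.0000 -1.0000
    outer loop
      vertex 4.00 9.00 0.00
      vertex 12.00 9.00 0.00
      vertex 0.00 0.00 0.00
    endloop
  endfacet
  facet normal 0.0000 0.0000 -1.0000
    outer loop
      vertex 4.00 25.00 0.00
      vertex 4.00 9.00 0.00
      vertex 0.00 0.00 0.00
    endloop
  endfacet
  facet normal 0.0000 0.0000 -1.0000
    outer loop
      vertex 0.00 25.00 0.00
      vertex 4.00 25.00 0.00
      vertex 0.00 0.00 0.00
    endloop
  endfacet
  facet normal 0.0000 0.0000 1.0000
    outer loop
      vertex 0.00 0.00 13.00
      vertex 12.00 0.00 13.00
      vertex 12.00 9.00 13.00
    endloop
  endfacet
  facet normal 0.0000 0.0000 1.0000
    outer loop
      vertex 0.00 0.00 13.00
      vertex 12.00 9.00 13.00
      vertex 4.00 9.00 13.00
    endloop
  endfacet
  facet normal 0.0000 0.0000 1.0000
    outer loop
      vertex 0.00 0.00 13.00
      vertex 4.00 9.00 13.00
      vertex 4.00 25.00 13.00
    endloop
  endfacet
  facet normal 0.0000 0.0000 1.0000
    outer loop
      vertex 0.00 0.00 13.00
      vertex 4.00 25.00 13.00
      vertex 0.00 25.00 13.00
    endloop
  endfacet
  facet normal 0.0000 -1.0000 0.0000
    outer loop
      vertex 0.00 0.00 0.00
      vertex 12.00 0.00 0.00
      vertex 12.00 0.00 13.00
    endloop
  endfacet
  facet normal 0.0000 -1.0000 0.0000
    outer loop
      vertex 0.00 0.00 0.00
      vertex 12.00 0.00 13.00
      vertex 0.00 0.00 13.00
    endloop
  endfacet
  facet normal 1.0000 0.0000 0.0000
    outer loop
      vertex 12.00 0.00 0.00
      vertex 12.00 9.00 0.00
      vertex 12.00 9.00 13.00
    endloop
  endfacet
  facet normal 1.0000 0.0000 0.0000
    outer loop
      vertex 12.00 0.00 0.00
      vertex 12.00 9.00 13.00
      vertex 12.00 0.00 13.00
    endloop
  endfacet
  facet normal 0.0000 1.0000 0.0000
    outer loop
      vertex 12.00 9.00 0.00
      vertex 4.00 9.00 0.00
      vertex 4.00 9.00 13.00
    endloop
  endfacet
  facet normal 0.0000 1.0000 0.0000
    outer loop
      vertex 12.00 9.00 0.00
      vertex 4.00 9.00 13.00
      vertex 12.00 9.00 13.00
    endloop
  endfacet
  facet normal 1.0000 0.0000 0.0000
    outer loop
      vertex 4.00 9.00 0.00
      vertex 4.00 25.00 0.00
      vertex 4.00 25.00 13.00
    endloop
  endfacet
  facet normal 1.0000 0.0000 0.0000
    outer loop
      vertex 4.00 9.00 0.00
      vertex 4.00 25.00 13.00
      vertex 4.00 9.00 13.00
    endloop
  endfacet
  facet normal 0.0000 1.0000 0.0000
    outer loop
      vertex 4.00 25.00 0.00
      vertex 0.00 25.00 0.00
      vertex 0.00 25.00 13.00
    endloop
  endfacet
  facet normal 0.0000 1.0000 0.0000
    outer loop
      vertex 4.00 25.00 0.00
      vertex 0.00 25.00 13.00
      vertex 4.00 25.00 13.00
    endloop
  endfacet
  facet normal -1.0000 0.0000 0.0000
    outer loop
      vertex 0.00 25.00 0.00
      vertex 0.00 0.00 0.00
      vertex 0.00 0.00 13.00
    endloop
  endfacet
  facet normal -1.0000 0.0000 0.0000
    outer loop
      vertex 0.00 25.00 0.00
      vertex 0.00 0.00 13.00
      vertex 0.00 25.00 13.00
    endloop
  endfacet
endsolid part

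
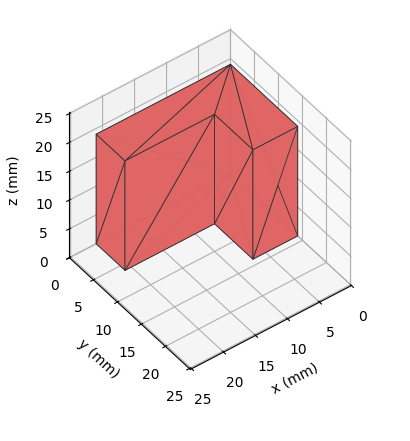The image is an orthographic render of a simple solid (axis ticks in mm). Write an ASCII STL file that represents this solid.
Reading the render: the shape is an L-shaped prism: outer 21 × 14 mm, arm thicknesses ≈ 6 mm (horizontal) and 7 mm (vertical), extruded 19 mm in z (dimensions read to the nearest mm from the axis ticks). For the STL, each face is triangulated and given an outward normal.

solid part
  facet normal 0.0000 0.0000 -1.0000
    outer loop
      vertex 21.000 6.000 0.000
      vertex 21.000 0.000 0.000
      vertex 0.000 0.000 0.000
    endloop
  endfacet
  facet normal 0.0000 0.0000 -1.0000
    outer loop
      vertex 7.000 6.000 0.000
      vertex 21.000 6.000 0.000
      vertex 0.000 0.000 0.000
    endloop
  endfacet
  facet normal 0.0000 0.0000 -1.0000
    outer loop
      vertex 7.000 14.000 0.000
      vertex 7.000 6.000 0.000
      vertex 0.000 0.000 0.000
    endloop
  endfacet
  facet normal 0.0000 0.0000 -1.0000
    outer loop
      vertex 0.000 14.000 0.000
      vertex 7.000 14.000 0.000
      vertex 0.000 0.000 0.000
    endloop
  endfacet
  facet normal 0.0000 0.0000 1.0000
    outer loop
      vertex 0.000 0.000 19.000
      vertex 21.000 0.000 19.000
      vertex 21.000 6.000 19.000
    endloop
  endfacet
  facet normal 0.0000 0.0000 1.0000
    outer loop
      vertex 0.000 0.000 19.000
      vertex 21.000 6.000 19.000
      vertex 7.000 6.000 19.000
    endloop
  endfacet
  facet normal 0.0000 0.0000 1.0000
    outer loop
      vertex 0.000 0.000 19.000
      vertex 7.000 6.000 19.000
      vertex 7.000 14.000 19.000
    endloop
  endfacet
  facet normal 0.0000 0.0000 1.0000
    outer loop
      vertex 0.000 0.000 19.000
      vertex 7.000 14.000 19.000
      vertex 0.000 14.000 19.000
    endloop
  endfacet
  facet normal 0.0000 -1.0000 0.0000
    outer loop
      vertex 0.000 0.000 0.000
      vertex 21.000 0.000 0.000
      vertex 21.000 0.000 19.000
    endloop
  endfacet
  facet normal 0.0000 -1.0000 0.0000
    outer loop
      vertex 0.000 0.000 0.000
      vertex 21.000 0.000 19.000
      vertex 0.000 0.000 19.000
    endloop
  endfacet
  facet normal 1.0000 0.0000 0.0000
    outer loop
      vertex 21.000 0.000 0.000
      vertex 21.000 6.000 0.000
      vertex 21.000 6.000 19.000
    endloop
  endfacet
  facet normal 1.0000 0.0000 0.0000
    outer loop
      vertex 21.000 0.000 0.000
      vertex 21.000 6.000 19.000
      vertex 21.000 0.000 19.000
    endloop
  endfacet
  facet normal 0.0000 1.0000 0.0000
    outer loop
      vertex 21.000 6.000 0.000
      vertex 7.000 6.000 0.000
      vertex 7.000 6.000 19.000
    endloop
  endfacet
  facet normal 0.0000 1.0000 0.0000
    outer loop
      vertex 21.000 6.000 0.000
      vertex 7.000 6.000 19.000
      vertex 21.000 6.000 19.000
    endloop
  endfacet
  facet normal 1.0000 0.0000 0.0000
    outer loop
      vertex 7.000 6.000 0.000
      vertex 7.000 14.000 0.000
      vertex 7.000 14.000 19.000
    endloop
  endfacet
  facet normal 1.0000 0.0000 0.0000
    outer loop
      vertex 7.000 6.000 0.000
      vertex 7.000 14.000 19.000
      vertex 7.000 6.000 19.000
    endloop
  endfacet
  facet normal 0.0000 1.0000 0.0000
    outer loop
      vertex 7.000 14.000 0.000
      vertex 0.000 14.000 0.000
      vertex 0.000 14.000 19.000
    endloop
  endfacet
  facet normal 0.0000 1.0000 0.0000
    outer loop
      vertex 7.000 14.000 0.000
      vertex 0.000 14.000 19.000
      vertex 7.000 14.000 19.000
    endloop
  endfacet
  facet normal -1.0000 0.0000 0.0000
    outer loop
      vertex 0.000 14.000 0.000
      vertex 0.000 0.000 0.000
      vertex 0.000 0.000 19.000
    endloop
  endfacet
  facet normal -1.0000 0.0000 0.0000
    outer loop
      vertex 0.000 14.000 0.000
      vertex 0.000 0.000 19.000
      vertex 0.000 14.000 19.000
    endloop
  endfacet
endsolid part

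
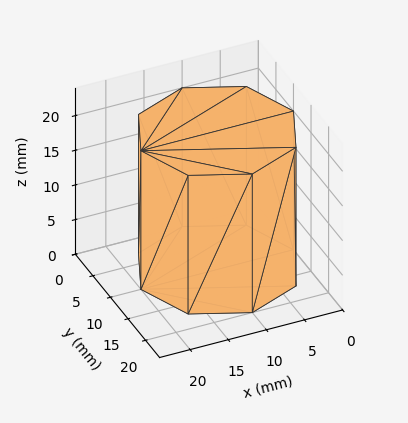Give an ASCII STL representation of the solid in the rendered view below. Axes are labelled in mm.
Reading the render: the shape is a regular 8-sided prism (a cylinder approximated with 8 flat sides), circumscribed radius ≈ 10 mm, height ≈ 20 mm (dimensions read to the nearest mm from the axis ticks). For the STL, each face is triangulated and given an outward normal.

solid part
  facet normal 0.0000 0.0000 -1.0000
    outer loop
      vertex 10.00 20.00 0.00
      vertex 17.07 17.07 0.00
      vertex 20.00 10.00 0.00
    endloop
  endfacet
  facet normal 0.0000 0.0000 -1.0000
    outer loop
      vertex 2.93 17.07 0.00
      vertex 10.00 20.00 0.00
      vertex 20.00 10.00 0.00
    endloop
  endfacet
  facet normal 0.0000 0.0000 -1.0000
    outer loop
      vertex 0.00 10.00 0.00
      vertex 2.93 17.07 0.00
      vertex 20.00 10.00 0.00
    endloop
  endfacet
  facet normal 0.0000 0.0000 -1.0000
    outer loop
      vertex 2.93 2.93 0.00
      vertex 0.00 10.00 0.00
      vertex 20.00 10.00 0.00
    endloop
  endfacet
  facet normal 0.0000 0.0000 -1.0000
    outer loop
      vertex 10.00 0.00 0.00
      vertex 2.93 2.93 0.00
      vertex 20.00 10.00 0.00
    endloop
  endfacet
  facet normal 0.0000 0.0000 -1.0000
    outer loop
      vertex 17.07 2.93 0.00
      vertex 10.00 0.00 0.00
      vertex 20.00 10.00 0.00
    endloop
  endfacet
  facet normal 0.0000 0.0000 1.0000
    outer loop
      vertex 20.00 10.00 20.00
      vertex 17.07 17.07 20.00
      vertex 10.00 20.00 20.00
    endloop
  endfacet
  facet normal 0.0000 0.0000 1.0000
    outer loop
      vertex 20.00 10.00 20.00
      vertex 10.00 20.00 20.00
      vertex 2.93 17.07 20.00
    endloop
  endfacet
  facet normal 0.0000 0.0000 1.0000
    outer loop
      vertex 20.00 10.00 20.00
      vertex 2.93 17.07 20.00
      vertex 0.00 10.00 20.00
    endloop
  endfacet
  facet normal 0.0000 0.0000 1.0000
    outer loop
      vertex 20.00 10.00 20.00
      vertex 0.00 10.00 20.00
      vertex 2.93 2.93 20.00
    endloop
  endfacet
  facet normal 0.0000 0.0000 1.0000
    outer loop
      vertex 20.00 10.00 20.00
      vertex 2.93 2.93 20.00
      vertex 10.00 0.00 20.00
    endloop
  endfacet
  facet normal 0.0000 0.0000 1.0000
    outer loop
      vertex 20.00 10.00 20.00
      vertex 10.00 0.00 20.00
      vertex 17.07 2.93 20.00
    endloop
  endfacet
  facet normal 0.9238 0.3829 0.0000
    outer loop
      vertex 20.00 10.00 0.00
      vertex 17.07 17.07 0.00
      vertex 17.07 17.07 20.00
    endloop
  endfacet
  facet normal 0.9238 0.3829 0.0000
    outer loop
      vertex 20.00 10.00 0.00
      vertex 17.07 17.07 20.00
      vertex 20.00 10.00 20.00
    endloop
  endfacet
  facet normal 0.3829 0.9238 0.0000
    outer loop
      vertex 17.07 17.07 0.00
      vertex 10.00 20.00 0.00
      vertex 10.00 20.00 20.00
    endloop
  endfacet
  facet normal 0.3829 0.9238 0.0000
    outer loop
      vertex 17.07 17.07 0.00
      vertex 10.00 20.00 20.00
      vertex 17.07 17.07 20.00
    endloop
  endfacet
  facet normal -0.3829 0.9238 0.0000
    outer loop
      vertex 10.00 20.00 0.00
      vertex 2.93 17.07 0.00
      vertex 2.93 17.07 20.00
    endloop
  endfacet
  facet normal -0.3829 0.9238 0.0000
    outer loop
      vertex 10.00 20.00 0.00
      vertex 2.93 17.07 20.00
      vertex 10.00 20.00 20.00
    endloop
  endfacet
  facet normal -0.9238 0.3829 0.0000
    outer loop
      vertex 2.93 17.07 0.00
      vertex 0.00 10.00 0.00
      vertex 0.00 10.00 20.00
    endloop
  endfacet
  facet normal -0.9238 0.3829 0.0000
    outer loop
      vertex 2.93 17.07 0.00
      vertex 0.00 10.00 20.00
      vertex 2.93 17.07 20.00
    endloop
  endfacet
  facet normal -0.9238 -0.3829 0.0000
    outer loop
      vertex 0.00 10.00 0.00
      vertex 2.93 2.93 0.00
      vertex 2.93 2.93 20.00
    endloop
  endfacet
  facet normal -0.9238 -0.3829 0.0000
    outer loop
      vertex 0.00 10.00 0.00
      vertex 2.93 2.93 20.00
      vertex 0.00 10.00 20.00
    endloop
  endfacet
  facet normal -0.3829 -0.9238 0.0000
    outer loop
      vertex 2.93 2.93 0.00
      vertex 10.00 0.00 0.00
      vertex 10.00 0.00 20.00
    endloop
  endfacet
  facet normal -0.3829 -0.9238 0.0000
    outer loop
      vertex 2.93 2.93 0.00
      vertex 10.00 0.00 20.00
      vertex 2.93 2.93 20.00
    endloop
  endfacet
  facet normal 0.3829 -0.9238 0.0000
    outer loop
      vertex 10.00 0.00 0.00
      vertex 17.07 2.93 0.00
      vertex 17.07 2.93 20.00
    endloop
  endfacet
  facet normal 0.3829 -0.9238 0.0000
    outer loop
      vertex 10.00 0.00 0.00
      vertex 17.07 2.93 20.00
      vertex 10.00 0.00 20.00
    endloop
  endfacet
  facet normal 0.9238 -0.3829 0.0000
    outer loop
      vertex 17.07 2.93 0.00
      vertex 20.00 10.00 0.00
      vertex 20.00 10.00 20.00
    endloop
  endfacet
  facet normal 0.9238 -0.3829 0.0000
    outer loop
      vertex 17.07 2.93 0.00
      vertex 20.00 10.00 20.00
      vertex 17.07 2.93 20.00
    endloop
  endfacet
endsolid part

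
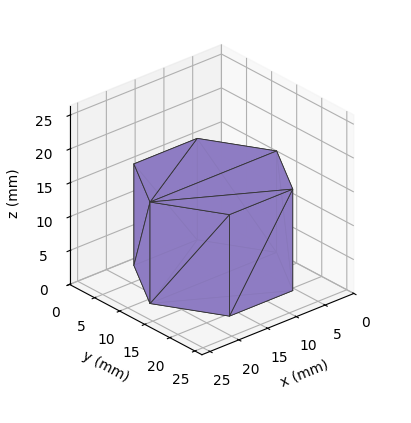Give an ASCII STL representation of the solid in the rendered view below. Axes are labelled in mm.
Reading the render: the shape is a regular 6-sided prism (a cylinder approximated with 6 flat sides), circumscribed radius ≈ 11 mm, height ≈ 15 mm (dimensions read to the nearest mm from the axis ticks). For the STL, each face is triangulated and given an outward normal.

solid part
  facet normal 0.0000 0.0000 -1.0000
    outer loop
      vertex 5.500 20.526 0.000
      vertex 16.500 20.526 0.000
      vertex 22.000 11.000 0.000
    endloop
  endfacet
  facet normal 0.0000 0.0000 -1.0000
    outer loop
      vertex 0.000 11.000 0.000
      vertex 5.500 20.526 0.000
      vertex 22.000 11.000 0.000
    endloop
  endfacet
  facet normal 0.0000 0.0000 -1.0000
    outer loop
      vertex 5.500 1.474 0.000
      vertex 0.000 11.000 0.000
      vertex 22.000 11.000 0.000
    endloop
  endfacet
  facet normal 0.0000 0.0000 -1.0000
    outer loop
      vertex 16.500 1.474 0.000
      vertex 5.500 1.474 0.000
      vertex 22.000 11.000 0.000
    endloop
  endfacet
  facet normal 0.0000 0.0000 1.0000
    outer loop
      vertex 22.000 11.000 15.000
      vertex 16.500 20.526 15.000
      vertex 5.500 20.526 15.000
    endloop
  endfacet
  facet normal 0.0000 0.0000 1.0000
    outer loop
      vertex 22.000 11.000 15.000
      vertex 5.500 20.526 15.000
      vertex 0.000 11.000 15.000
    endloop
  endfacet
  facet normal 0.0000 0.0000 1.0000
    outer loop
      vertex 22.000 11.000 15.000
      vertex 0.000 11.000 15.000
      vertex 5.500 1.474 15.000
    endloop
  endfacet
  facet normal 0.0000 0.0000 1.0000
    outer loop
      vertex 22.000 11.000 15.000
      vertex 5.500 1.474 15.000
      vertex 16.500 1.474 15.000
    endloop
  endfacet
  facet normal 0.8660 0.5000 0.0000
    outer loop
      vertex 22.000 11.000 0.000
      vertex 16.500 20.526 0.000
      vertex 16.500 20.526 15.000
    endloop
  endfacet
  facet normal 0.8660 0.5000 0.0000
    outer loop
      vertex 22.000 11.000 0.000
      vertex 16.500 20.526 15.000
      vertex 22.000 11.000 15.000
    endloop
  endfacet
  facet normal 0.0000 1.0000 0.0000
    outer loop
      vertex 16.500 20.526 0.000
      vertex 5.500 20.526 0.000
      vertex 5.500 20.526 15.000
    endloop
  endfacet
  facet normal 0.0000 1.0000 0.0000
    outer loop
      vertex 16.500 20.526 0.000
      vertex 5.500 20.526 15.000
      vertex 16.500 20.526 15.000
    endloop
  endfacet
  facet normal -0.8660 0.5000 0.0000
    outer loop
      vertex 5.500 20.526 0.000
      vertex 0.000 11.000 0.000
      vertex 0.000 11.000 15.000
    endloop
  endfacet
  facet normal -0.8660 0.5000 0.0000
    outer loop
      vertex 5.500 20.526 0.000
      vertex 0.000 11.000 15.000
      vertex 5.500 20.526 15.000
    endloop
  endfacet
  facet normal -0.8660 -0.5000 0.0000
    outer loop
      vertex 0.000 11.000 0.000
      vertex 5.500 1.474 0.000
      vertex 5.500 1.474 15.000
    endloop
  endfacet
  facet normal -0.8660 -0.5000 0.0000
    outer loop
      vertex 0.000 11.000 0.000
      vertex 5.500 1.474 15.000
      vertex 0.000 11.000 15.000
    endloop
  endfacet
  facet normal 0.0000 -1.0000 0.0000
    outer loop
      vertex 5.500 1.474 0.000
      vertex 16.500 1.474 0.000
      vertex 16.500 1.474 15.000
    endloop
  endfacet
  facet normal 0.0000 -1.0000 0.0000
    outer loop
      vertex 5.500 1.474 0.000
      vertex 16.500 1.474 15.000
      vertex 5.500 1.474 15.000
    endloop
  endfacet
  facet normal 0.8660 -0.5000 0.0000
    outer loop
      vertex 16.500 1.474 0.000
      vertex 22.000 11.000 0.000
      vertex 22.000 11.000 15.000
    endloop
  endfacet
  facet normal 0.8660 -0.5000 0.0000
    outer loop
      vertex 16.500 1.474 0.000
      vertex 22.000 11.000 15.000
      vertex 16.500 1.474 15.000
    endloop
  endfacet
endsolid part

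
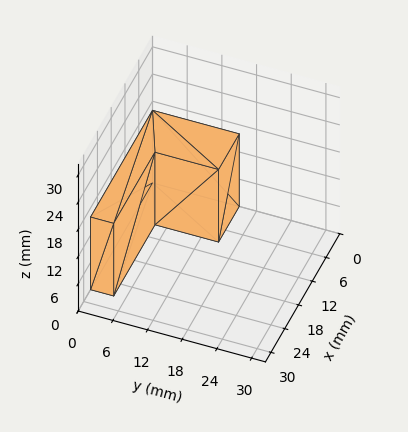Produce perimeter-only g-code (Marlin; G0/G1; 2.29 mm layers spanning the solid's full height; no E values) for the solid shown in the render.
Reading the render: the shape is an L-shaped prism: outer 27 × 15 mm, arm thicknesses ≈ 4 mm (horizontal) and 9 mm (vertical), extruded 16 mm in z (dimensions read to the nearest mm from the axis ticks). For the g-code, the solid's height is divided into equal slices at the stated Δz and each level perimeter traced with G1 moves after a G0 lift.

; perimeter-only toolpath
G21 ; units = mm
G90 ; absolute positioning
G28 ; home
; layer 1
G0 Z2.29
G0 X0.00 Y0.00
G1 X27.00 Y0.00
G1 X27.00 Y4.00
G1 X9.00 Y4.00
G1 X9.00 Y15.00
G1 X0.00 Y15.00
G1 X0.00 Y0.00
; layer 2
G0 Z4.57
G0 X0.00 Y0.00
G1 X27.00 Y0.00
G1 X27.00 Y4.00
G1 X9.00 Y4.00
G1 X9.00 Y15.00
G1 X0.00 Y15.00
G1 X0.00 Y0.00
; layer 3
G0 Z6.86
G0 X0.00 Y0.00
G1 X27.00 Y0.00
G1 X27.00 Y4.00
G1 X9.00 Y4.00
G1 X9.00 Y15.00
G1 X0.00 Y15.00
G1 X0.00 Y0.00
; layer 4
G0 Z9.14
G0 X0.00 Y0.00
G1 X27.00 Y0.00
G1 X27.00 Y4.00
G1 X9.00 Y4.00
G1 X9.00 Y15.00
G1 X0.00 Y15.00
G1 X0.00 Y0.00
; layer 5
G0 Z11.43
G0 X0.00 Y0.00
G1 X27.00 Y0.00
G1 X27.00 Y4.00
G1 X9.00 Y4.00
G1 X9.00 Y15.00
G1 X0.00 Y15.00
G1 X0.00 Y0.00
; layer 6
G0 Z13.71
G0 X0.00 Y0.00
G1 X27.00 Y0.00
G1 X27.00 Y4.00
G1 X9.00 Y4.00
G1 X9.00 Y15.00
G1 X0.00 Y15.00
G1 X0.00 Y0.00
; layer 7
G0 Z16.00
G0 X0.00 Y0.00
G1 X27.00 Y0.00
G1 X27.00 Y4.00
G1 X9.00 Y4.00
G1 X9.00 Y15.00
G1 X0.00 Y15.00
G1 X0.00 Y0.00
M2 ; end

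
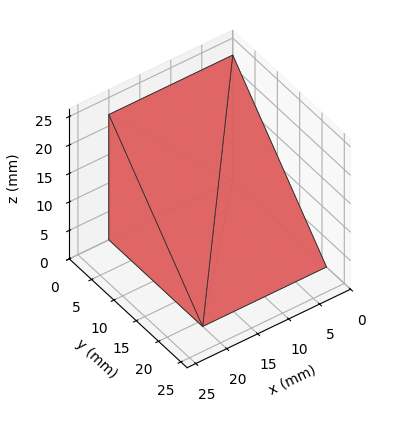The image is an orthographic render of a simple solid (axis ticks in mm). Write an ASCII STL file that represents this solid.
Reading the render: the shape is a wedge (ramp): 20 × 21 mm base, rising to 22 mm along the y=0 edge and sloping linearly to z=0 at y=21 (dimensions read to the nearest mm from the axis ticks). For the STL, each face is triangulated and given an outward normal.

solid part
  facet normal 0.0000 0.0000 -1.0000
    outer loop
      vertex 20.000 21.000 0.000
      vertex 20.000 0.000 0.000
      vertex 0.000 0.000 0.000
    endloop
  endfacet
  facet normal 0.0000 0.0000 -1.0000
    outer loop
      vertex 0.000 21.000 0.000
      vertex 20.000 21.000 0.000
      vertex 0.000 0.000 0.000
    endloop
  endfacet
  facet normal 0.0000 -1.0000 0.0000
    outer loop
      vertex 0.000 0.000 0.000
      vertex 20.000 0.000 0.000
      vertex 20.000 0.000 22.000
    endloop
  endfacet
  facet normal 0.0000 -1.0000 0.0000
    outer loop
      vertex 0.000 0.000 0.000
      vertex 20.000 0.000 22.000
      vertex 0.000 0.000 22.000
    endloop
  endfacet
  facet normal 0.0000 0.7234 0.6905
    outer loop
      vertex 0.000 0.000 22.000
      vertex 20.000 0.000 22.000
      vertex 20.000 21.000 0.000
    endloop
  endfacet
  facet normal 0.0000 0.7234 0.6905
    outer loop
      vertex 0.000 0.000 22.000
      vertex 20.000 21.000 0.000
      vertex 0.000 21.000 0.000
    endloop
  endfacet
  facet normal -1.0000 0.0000 0.0000
    outer loop
      vertex 0.000 0.000 22.000
      vertex 0.000 21.000 0.000
      vertex 0.000 0.000 0.000
    endloop
  endfacet
  facet normal 1.0000 0.0000 0.0000
    outer loop
      vertex 20.000 0.000 0.000
      vertex 20.000 21.000 0.000
      vertex 20.000 0.000 22.000
    endloop
  endfacet
endsolid part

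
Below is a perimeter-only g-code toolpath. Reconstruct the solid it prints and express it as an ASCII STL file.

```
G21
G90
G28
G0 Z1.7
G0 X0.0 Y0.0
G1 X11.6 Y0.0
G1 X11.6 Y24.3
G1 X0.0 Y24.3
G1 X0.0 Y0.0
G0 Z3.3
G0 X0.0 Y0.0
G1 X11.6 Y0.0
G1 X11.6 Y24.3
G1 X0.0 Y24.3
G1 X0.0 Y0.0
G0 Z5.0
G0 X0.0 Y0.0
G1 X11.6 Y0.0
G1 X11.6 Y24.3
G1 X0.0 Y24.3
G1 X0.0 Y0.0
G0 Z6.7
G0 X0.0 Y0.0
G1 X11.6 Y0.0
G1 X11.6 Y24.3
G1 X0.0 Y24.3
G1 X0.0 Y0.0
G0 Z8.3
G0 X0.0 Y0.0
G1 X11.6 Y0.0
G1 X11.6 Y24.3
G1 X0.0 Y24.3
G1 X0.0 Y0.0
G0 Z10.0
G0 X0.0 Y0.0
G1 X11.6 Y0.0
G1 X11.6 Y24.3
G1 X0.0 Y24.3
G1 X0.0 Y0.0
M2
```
solid part
  facet normal 0.0000 0.0000 -1.0000
    outer loop
      vertex 11.6 24.3 0.0
      vertex 11.6 0.0 0.0
      vertex 0.0 0.0 0.0
    endloop
  endfacet
  facet normal 0.0000 0.0000 -1.0000
    outer loop
      vertex 0.0 24.3 0.0
      vertex 11.6 24.3 0.0
      vertex 0.0 0.0 0.0
    endloop
  endfacet
  facet normal 0.0000 0.0000 1.0000
    outer loop
      vertex 0.0 0.0 10.0
      vertex 11.6 0.0 10.0
      vertex 11.6 24.3 10.0
    endloop
  endfacet
  facet normal 0.0000 0.0000 1.0000
    outer loop
      vertex 0.0 0.0 10.0
      vertex 11.6 24.3 10.0
      vertex 0.0 24.3 10.0
    endloop
  endfacet
  facet normal 0.0000 -1.0000 0.0000
    outer loop
      vertex 0.0 0.0 0.0
      vertex 11.6 0.0 0.0
      vertex 11.6 0.0 10.0
    endloop
  endfacet
  facet normal 0.0000 -1.0000 0.0000
    outer loop
      vertex 0.0 0.0 0.0
      vertex 11.6 0.0 10.0
      vertex 0.0 0.0 10.0
    endloop
  endfacet
  facet normal 0.0000 1.0000 0.0000
    outer loop
      vertex 11.6 24.3 10.0
      vertex 11.6 24.3 0.0
      vertex 0.0 24.3 0.0
    endloop
  endfacet
  facet normal 0.0000 1.0000 0.0000
    outer loop
      vertex 0.0 24.3 10.0
      vertex 11.6 24.3 10.0
      vertex 0.0 24.3 0.0
    endloop
  endfacet
  facet normal -1.0000 0.0000 0.0000
    outer loop
      vertex 0.0 24.3 10.0
      vertex 0.0 24.3 0.0
      vertex 0.0 0.0 0.0
    endloop
  endfacet
  facet normal -1.0000 0.0000 0.0000
    outer loop
      vertex 0.0 0.0 10.0
      vertex 0.0 24.3 10.0
      vertex 0.0 0.0 0.0
    endloop
  endfacet
  facet normal 1.0000 0.0000 0.0000
    outer loop
      vertex 11.6 0.0 0.0
      vertex 11.6 24.3 0.0
      vertex 11.6 24.3 10.0
    endloop
  endfacet
  facet normal 1.0000 0.0000 0.0000
    outer loop
      vertex 11.6 0.0 0.0
      vertex 11.6 24.3 10.0
      vertex 11.6 0.0 10.0
    endloop
  endfacet
endsolid part

The G0 Z moves step by Δz≈1.7 mm. Every layer's G1 loop is the same polygon, so the solid is a straight extrusion of it from z=0 to z≈10. Closing with flat bottom and top caps and triangulating gives 12 facets — a rectangular box, roughly 11.6 × 24.3 mm footprint and 10 mm tall.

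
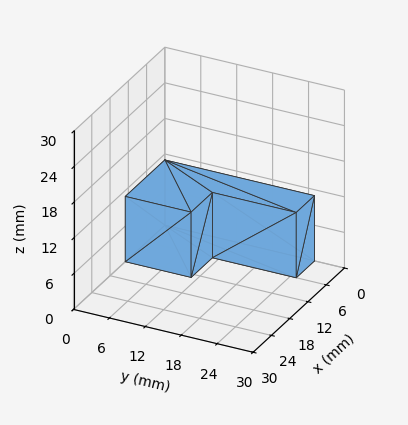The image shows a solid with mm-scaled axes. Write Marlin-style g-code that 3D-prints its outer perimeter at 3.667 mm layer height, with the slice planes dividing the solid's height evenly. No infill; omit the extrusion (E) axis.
Reading the render: the shape is an L-shaped prism: outer 13 × 25 mm, arm thicknesses ≈ 11 mm (horizontal) and 6 mm (vertical), extruded 11 mm in z (dimensions read to the nearest mm from the axis ticks). For the g-code, the solid's height is divided into equal slices at the stated Δz and each level perimeter traced with G1 moves after a G0 lift.

; perimeter-only toolpath
G21 ; units = mm
G90 ; absolute positioning
G28 ; home
; layer 1
G0 Z3.667
G0 X0.000 Y0.000
G1 X13.000 Y0.000
G1 X13.000 Y11.000
G1 X6.000 Y11.000
G1 X6.000 Y25.000
G1 X0.000 Y25.000
G1 X0.000 Y0.000
; layer 2
G0 Z7.333
G0 X0.000 Y0.000
G1 X13.000 Y0.000
G1 X13.000 Y11.000
G1 X6.000 Y11.000
G1 X6.000 Y25.000
G1 X0.000 Y25.000
G1 X0.000 Y0.000
; layer 3
G0 Z11.000
G0 X0.000 Y0.000
G1 X13.000 Y0.000
G1 X13.000 Y11.000
G1 X6.000 Y11.000
G1 X6.000 Y25.000
G1 X0.000 Y25.000
G1 X0.000 Y0.000
M2 ; end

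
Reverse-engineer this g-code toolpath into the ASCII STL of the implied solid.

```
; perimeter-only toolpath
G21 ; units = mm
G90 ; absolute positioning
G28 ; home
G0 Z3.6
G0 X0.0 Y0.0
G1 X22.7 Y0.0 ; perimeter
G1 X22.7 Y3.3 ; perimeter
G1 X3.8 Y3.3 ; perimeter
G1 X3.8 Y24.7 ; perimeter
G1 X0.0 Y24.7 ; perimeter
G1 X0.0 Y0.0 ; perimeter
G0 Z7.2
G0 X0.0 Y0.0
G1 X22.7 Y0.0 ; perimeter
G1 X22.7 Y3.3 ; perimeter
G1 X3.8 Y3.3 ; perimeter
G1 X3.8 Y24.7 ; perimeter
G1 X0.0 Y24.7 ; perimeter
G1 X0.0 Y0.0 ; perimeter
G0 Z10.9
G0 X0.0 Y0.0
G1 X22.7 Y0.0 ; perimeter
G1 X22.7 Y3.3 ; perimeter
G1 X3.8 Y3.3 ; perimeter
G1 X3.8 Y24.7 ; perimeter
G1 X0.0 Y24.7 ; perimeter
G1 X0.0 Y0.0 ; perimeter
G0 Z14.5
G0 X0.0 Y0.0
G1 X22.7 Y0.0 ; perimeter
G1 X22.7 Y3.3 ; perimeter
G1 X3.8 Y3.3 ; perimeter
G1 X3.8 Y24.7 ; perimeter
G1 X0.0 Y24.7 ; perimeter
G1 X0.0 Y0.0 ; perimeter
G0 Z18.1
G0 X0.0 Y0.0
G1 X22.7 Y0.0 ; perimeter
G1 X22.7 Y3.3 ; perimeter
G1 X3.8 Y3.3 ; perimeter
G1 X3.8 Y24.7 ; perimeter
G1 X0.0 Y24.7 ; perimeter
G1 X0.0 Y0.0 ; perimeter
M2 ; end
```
solid part
  facet normal 0.0000 0.0000 -1.0000
    outer loop
      vertex 22.7 3.3 0.0
      vertex 22.7 0.0 0.0
      vertex 0.0 0.0 0.0
    endloop
  endfacet
  facet normal 0.0000 0.0000 -1.0000
    outer loop
      vertex 3.8 3.3 0.0
      vertex 22.7 3.3 0.0
      vertex 0.0 0.0 0.0
    endloop
  endfacet
  facet normal 0.0000 0.0000 -1.0000
    outer loop
      vertex 3.8 24.7 0.0
      vertex 3.8 3.3 0.0
      vertex 0.0 0.0 0.0
    endloop
  endfacet
  facet normal 0.0000 0.0000 -1.0000
    outer loop
      vertex 0.0 24.7 0.0
      vertex 3.8 24.7 0.0
      vertex 0.0 0.0 0.0
    endloop
  endfacet
  facet normal 0.0000 0.0000 1.0000
    outer loop
      vertex 0.0 0.0 18.1
      vertex 22.7 0.0 18.1
      vertex 22.7 3.3 18.1
    endloop
  endfacet
  facet normal 0.0000 0.0000 1.0000
    outer loop
      vertex 0.0 0.0 18.1
      vertex 22.7 3.3 18.1
      vertex 3.8 3.3 18.1
    endloop
  endfacet
  facet normal 0.0000 0.0000 1.0000
    outer loop
      vertex 0.0 0.0 18.1
      vertex 3.8 3.3 18.1
      vertex 3.8 24.7 18.1
    endloop
  endfacet
  facet normal 0.0000 0.0000 1.0000
    outer loop
      vertex 0.0 0.0 18.1
      vertex 3.8 24.7 18.1
      vertex 0.0 24.7 18.1
    endloop
  endfacet
  facet normal 0.0000 -1.0000 0.0000
    outer loop
      vertex 0.0 0.0 0.0
      vertex 22.7 0.0 0.0
      vertex 22.7 0.0 18.1
    endloop
  endfacet
  facet normal 0.0000 -1.0000 0.0000
    outer loop
      vertex 0.0 0.0 0.0
      vertex 22.7 0.0 18.1
      vertex 0.0 0.0 18.1
    endloop
  endfacet
  facet normal 1.0000 0.0000 0.0000
    outer loop
      vertex 22.7 0.0 0.0
      vertex 22.7 3.3 0.0
      vertex 22.7 3.3 18.1
    endloop
  endfacet
  facet normal 1.0000 0.0000 0.0000
    outer loop
      vertex 22.7 0.0 0.0
      vertex 22.7 3.3 18.1
      vertex 22.7 0.0 18.1
    endloop
  endfacet
  facet normal 0.0000 1.0000 0.0000
    outer loop
      vertex 22.7 3.3 0.0
      vertex 3.8 3.3 0.0
      vertex 3.8 3.3 18.1
    endloop
  endfacet
  facet normal 0.0000 1.0000 0.0000
    outer loop
      vertex 22.7 3.3 0.0
      vertex 3.8 3.3 18.1
      vertex 22.7 3.3 18.1
    endloop
  endfacet
  facet normal 1.0000 0.0000 0.0000
    outer loop
      vertex 3.8 3.3 0.0
      vertex 3.8 24.7 0.0
      vertex 3.8 24.7 18.1
    endloop
  endfacet
  facet normal 1.0000 0.0000 0.0000
    outer loop
      vertex 3.8 3.3 0.0
      vertex 3.8 24.7 18.1
      vertex 3.8 3.3 18.1
    endloop
  endfacet
  facet normal 0.0000 1.0000 0.0000
    outer loop
      vertex 3.8 24.7 0.0
      vertex 0.0 24.7 0.0
      vertex 0.0 24.7 18.1
    endloop
  endfacet
  facet normal 0.0000 1.0000 0.0000
    outer loop
      vertex 3.8 24.7 0.0
      vertex 0.0 24.7 18.1
      vertex 3.8 24.7 18.1
    endloop
  endfacet
  facet normal -1.0000 0.0000 0.0000
    outer loop
      vertex 0.0 24.7 0.0
      vertex 0.0 0.0 0.0
      vertex 0.0 0.0 18.1
    endloop
  endfacet
  facet normal -1.0000 0.0000 0.0000
    outer loop
      vertex 0.0 24.7 0.0
      vertex 0.0 0.0 18.1
      vertex 0.0 24.7 18.1
    endloop
  endfacet
endsolid part

The G0 Z moves step by Δz≈3.6 mm. Every layer's G1 loop is the same polygon, so the solid is a straight extrusion of it from z=0 to z≈18.1. Closing with flat bottom and top caps and triangulating gives 20 facets — an L-shaped prism: outer 22.7 × 24.7 mm, arm thicknesses ≈ 3.3 mm (horizontal) and 3.8 mm (vertical), extruded 18.1 mm in z.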